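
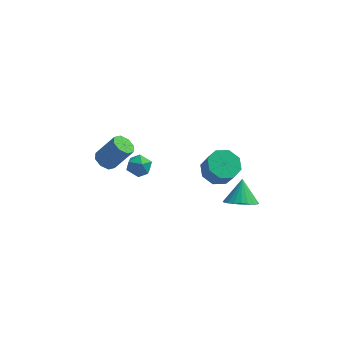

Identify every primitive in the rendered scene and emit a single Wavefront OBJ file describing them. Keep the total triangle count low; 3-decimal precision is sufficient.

v 3.881 -1.123 -3.72
v 4.61 -0.565 -4.23
v 3.919 -0.057 -2.5
v 4.266 -0.393 -4.369
v 3.863 -0.332 -4.41
v 3.462 -0.391 -4.346
v 3.126 -0.562 -4.186
v 2.904 -0.818 -3.956
v 2.831 -1.12 -3.689
v 2.918 -1.423 -3.427
v 3.152 -1.68 -3.21
v 3.496 -1.853 -3.07
v 3.9 -1.914 -3.03
v 4.3 -1.854 -3.094
v 4.636 -1.684 -3.253
v 4.858 -1.427 -3.484
v 4.931 -1.125 -3.751
v 4.844 -0.822 -4.012
v -2.141 1.564 -2.111
v -1.425 1.306 -2.517
v -2.915 1.074 -3.163
v -2.199 0.816 -3.569
v -2.451 0.419 -2.846
v -1.972 0.722 -2.196
v -2.368 1.658 -3.484
v -1.889 1.961 -2.834
v -1.566 1.365 -3.366
v -1.617 0.599 -2.972
v -2.723 1.781 -2.708
v -2.774 1.015 -2.314
v -4.267 2.126 -3.393
v -3.683 1.831 -3.8
v -2.55 1.939 -2.254
v -3.133 2.234 -1.847
v -3.703 2.42 -3.827
v -2.569 2.528 -2.281
v -4.052 2.836 -3.6
v -2.919 2.944 -2.054
v -4.527 2.837 -3.251
v -3.394 2.945 -1.705
v -4.85 2.421 -2.986
v -3.717 2.529 -1.44
v -4.831 1.832 -2.959
v -3.697 1.94 -1.413
v -4.481 1.416 -3.186
v -3.348 1.524 -1.64
v -4.006 1.415 -3.535
v -2.873 1.523 -1.989
v 2.457 -0.189 -1.579
v 3.301 0.436 -1.586
v 3.727 -0.127 -0.389
v 2.883 -0.751 -0.381
v 2.675 0.769 -1.207
v 3.102 0.206 -0.009
v 1.922 0.541 -1.045
v 2.349 -0.022 0.152
v 1.482 -0.115 -1.196
v 1.908 -0.677 0.001
v 1.613 -0.813 -1.571
v 2.039 -1.376 -0.374
v 2.238 -1.146 -1.951
v 2.665 -1.709 -0.753
v 2.991 -0.918 -2.112
v 3.418 -1.481 -0.915
v 3.432 -0.263 -1.961
v 3.858 -0.825 -0.764
f 2 1 4
f 2 4 3
f 4 1 5
f 4 5 3
f 5 1 6
f 5 6 3
f 6 1 7
f 6 7 3
f 7 1 8
f 7 8 3
f 8 1 9
f 8 9 3
f 9 1 10
f 9 10 3
f 10 1 11
f 10 11 3
f 11 1 12
f 11 12 3
f 12 1 13
f 12 13 3
f 13 1 14
f 13 14 3
f 14 1 15
f 14 15 3
f 15 1 16
f 15 16 3
f 16 1 17
f 16 17 3
f 17 1 18
f 17 18 3
f 18 1 2
f 18 2 3
f 19 30 24
f 19 24 20
f 19 20 26
f 19 26 29
f 19 29 30
f 20 24 28
f 24 30 23
f 30 29 21
f 29 26 25
f 26 20 27
f 22 28 23
f 22 23 21
f 22 21 25
f 22 25 27
f 22 27 28
f 23 28 24
f 21 23 30
f 25 21 29
f 27 25 26
f 28 27 20
f 32 31 35
f 32 35 33
f 33 35 36
f 33 36 34
f 35 31 37
f 35 37 36
f 36 37 38
f 36 38 34
f 37 31 39
f 37 39 38
f 38 39 40
f 38 40 34
f 39 31 41
f 39 41 40
f 40 41 42
f 40 42 34
f 41 31 43
f 41 43 42
f 42 43 44
f 42 44 34
f 43 31 45
f 43 45 44
f 44 45 46
f 44 46 34
f 45 31 47
f 45 47 46
f 46 47 48
f 46 48 34
f 47 31 32
f 47 32 48
f 48 32 33
f 48 33 34
f 50 49 53
f 50 53 51
f 51 53 54
f 51 54 52
f 53 49 55
f 53 55 54
f 54 55 56
f 54 56 52
f 55 49 57
f 55 57 56
f 56 57 58
f 56 58 52
f 57 49 59
f 57 59 58
f 58 59 60
f 58 60 52
f 59 49 61
f 59 61 60
f 60 61 62
f 60 62 52
f 61 49 63
f 61 63 62
f 62 63 64
f 62 64 52
f 63 49 65
f 63 65 64
f 64 65 66
f 64 66 52
f 65 49 50
f 65 50 66
f 66 50 51
f 66 51 52



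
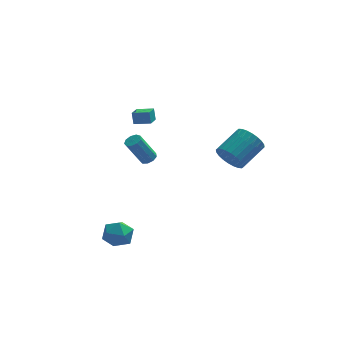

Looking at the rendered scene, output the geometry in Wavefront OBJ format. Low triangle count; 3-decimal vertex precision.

v 2.327 -4.32 3.559
v 2.841 -4.31 2.701
v 4.226 -3.191 3.543
v 3.713 -3.2 4.401
v 2.614 -3.996 2.657
v 3.999 -2.876 3.5
v 2.343 -3.731 2.751
v 3.728 -2.612 3.593
v 2.07 -3.556 2.967
v 3.455 -2.436 3.81
v 1.836 -3.497 3.274
v 3.221 -2.378 4.116
v 1.677 -3.563 3.624
v 3.062 -2.444 4.466
v 1.617 -3.745 3.964
v 3.002 -2.625 4.806
v 1.665 -4.014 4.242
v 3.05 -2.894 5.085
v 1.814 -4.329 4.417
v 3.199 -3.21 5.259
v 2.041 -4.644 4.46
v 3.426 -3.524 5.303
v 2.312 -4.908 4.367
v 3.697 -3.789 5.209
v 2.585 -5.084 4.15
v 3.97 -3.964 4.993
v 2.819 -5.142 3.844
v 4.204 -4.023 4.686
v 2.978 -5.076 3.494
v 4.363 -3.957 4.336
v 3.038 -4.895 3.154
v 4.423 -3.775 3.996
v 2.99 -4.626 2.875
v 4.375 -3.506 3.718
v -4.27 -1.795 -4.101
v -3.64 -1.804 -3.259
v -4.32 -3.496 -4.081
v -3.69 -3.505 -3.239
v -4.676 -3.15 -3.155
v -4.646 -2.099 -3.167
v -3.314 -3.201 -4.173
v -3.284 -2.15 -4.185
v -3.05 -2.673 -3.303
v -3.892 -2.641 -2.674
v -4.068 -2.659 -4.666
v -4.91 -2.627 -4.037
v -1.437 4.013 -1.646
v -0.945 4.172 -1.362
v -1.931 4.026 0.43
v -2.423 3.867 0.146
v -1.162 4.499 -1.455
v -2.148 4.353 0.337
v -1.508 4.599 -1.637
v -2.494 4.453 0.154
v -1.821 4.424 -1.823
v -2.807 4.278 -0.032
v -1.954 4.058 -1.927
v -2.94 3.912 -0.135
v -1.845 3.67 -1.898
v -2.831 3.524 -0.107
v -1.545 3.443 -1.752
v -2.532 3.297 0.04
v -1.195 3.482 -1.556
v -2.181 3.337 0.236
v -0.958 3.77 -1.402
v -1.944 3.624 0.39
v -2.49 2.424 2.553
v -2.564 2.682 3.37
v -2.112 3.327 2.302
v -2.185 3.584 3.12
v -1.475 2.056 2.76
v -1.548 2.313 3.578
v -1.096 2.958 2.51
v -1.17 3.216 3.327
f 2 1 5
f 2 5 3
f 3 5 6
f 3 6 4
f 5 1 7
f 5 7 6
f 6 7 8
f 6 8 4
f 7 1 9
f 7 9 8
f 8 9 10
f 8 10 4
f 9 1 11
f 9 11 10
f 10 11 12
f 10 12 4
f 11 1 13
f 11 13 12
f 12 13 14
f 12 14 4
f 13 1 15
f 13 15 14
f 14 15 16
f 14 16 4
f 15 1 17
f 15 17 16
f 16 17 18
f 16 18 4
f 17 1 19
f 17 19 18
f 18 19 20
f 18 20 4
f 19 1 21
f 19 21 20
f 20 21 22
f 20 22 4
f 21 1 23
f 21 23 22
f 22 23 24
f 22 24 4
f 23 1 25
f 23 25 24
f 24 25 26
f 24 26 4
f 25 1 27
f 25 27 26
f 26 27 28
f 26 28 4
f 27 1 29
f 27 29 28
f 28 29 30
f 28 30 4
f 29 1 31
f 29 31 30
f 30 31 32
f 30 32 4
f 31 1 33
f 31 33 32
f 32 33 34
f 32 34 4
f 33 1 2
f 33 2 34
f 34 2 3
f 34 3 4
f 35 46 40
f 35 40 36
f 35 36 42
f 35 42 45
f 35 45 46
f 36 40 44
f 40 46 39
f 46 45 37
f 45 42 41
f 42 36 43
f 38 44 39
f 38 39 37
f 38 37 41
f 38 41 43
f 38 43 44
f 39 44 40
f 37 39 46
f 41 37 45
f 43 41 42
f 44 43 36
f 48 47 51
f 48 51 49
f 49 51 52
f 49 52 50
f 51 47 53
f 51 53 52
f 52 53 54
f 52 54 50
f 53 47 55
f 53 55 54
f 54 55 56
f 54 56 50
f 55 47 57
f 55 57 56
f 56 57 58
f 56 58 50
f 57 47 59
f 57 59 58
f 58 59 60
f 58 60 50
f 59 47 61
f 59 61 60
f 60 61 62
f 60 62 50
f 61 47 63
f 61 63 62
f 62 63 64
f 62 64 50
f 63 47 65
f 63 65 64
f 64 65 66
f 64 66 50
f 65 47 48
f 65 48 66
f 66 48 49
f 66 49 50
f 68 70 67
f 71 68 67
f 67 70 69
f 69 71 67
f 68 74 70
f 72 68 71
f 72 74 68
f 70 74 69
f 73 71 69
f 69 74 73
f 73 72 71
f 74 72 73



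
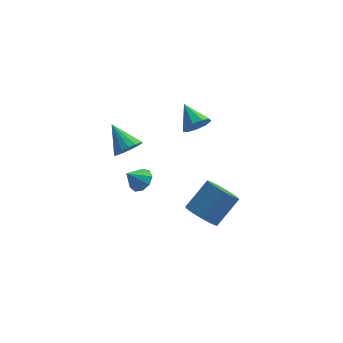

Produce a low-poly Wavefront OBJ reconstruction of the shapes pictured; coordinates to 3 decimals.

v -2.395 -1.781 1.946
v -2.031 -2.108 2.579
v -3.265 -0.759 2.974
v -1.803 -1.816 2.483
v -1.71 -1.516 2.263
v -1.774 -1.277 1.971
v -1.98 -1.154 1.673
v -2.282 -1.174 1.438
v -2.609 -1.333 1.319
v -2.888 -1.594 1.344
v -3.053 -1.899 1.507
v -3.068 -2.176 1.77
v -2.929 -2.363 2.074
v -2.667 -2.417 2.349
v -2.343 -2.325 2.531
v -2.043 2.135 -3.922
v -1.596 2.486 -3.403
v -2.757 1.765 -3.058
v -1.97 2.816 -3.571
v -2.379 2.828 -3.903
v -2.63 2.515 -4.244
v -2.607 2.024 -4.435
v -2.32 1.586 -4.385
v -1.904 1.404 -4.119
v -1.552 1.564 -3.761
v -1.431 1.991 -3.478
v 1.229 -3.525 -1.647
v 2.021 -3.81 -2.087
v 3.063 -2.88 -0.814
v 2.271 -2.595 -0.373
v 1.951 -3.491 -2.263
v 2.993 -2.561 -0.989
v 1.771 -3.177 -2.345
v 2.814 -2.247 -1.071
v 1.509 -2.917 -2.32
v 2.551 -1.987 -1.047
v 1.204 -2.749 -2.193
v 2.246 -1.819 -0.92
v 0.903 -2.699 -1.983
v 1.945 -1.769 -0.71
v 0.651 -2.775 -1.722
v 1.693 -1.845 -0.449
v 0.488 -2.965 -1.449
v 1.53 -2.035 -0.176
v 0.437 -3.24 -1.206
v 1.479 -2.31 0.067
v 0.507 -3.559 -1.031
v 1.549 -2.629 0.243
v 0.686 -3.873 -0.949
v 1.729 -2.943 0.325
v 0.949 -4.133 -0.973
v 1.991 -3.203 0.3
v 1.254 -4.301 -1.1
v 2.296 -3.371 0.173
v 1.555 -4.351 -1.31
v 2.597 -3.421 -0.037
v 1.807 -4.275 -1.571
v 2.849 -3.345 -0.298
v 1.97 -4.085 -1.844
v 3.012 -3.155 -0.571
v 0.938 -0.97 3.174
v 1.205 -1.269 3.843
v 0.262 0.11 3.926
v 1.554 -0.916 3.649
v 1.615 -0.588 3.233
v 1.359 -0.438 2.789
v 0.907 -0.538 2.525
v 0.468 -0.84 2.565
v 0.25 -1.203 2.889
v 0.353 -1.457 3.347
v 0.731 -1.483 3.723
f 2 1 4
f 2 4 3
f 4 1 5
f 4 5 3
f 5 1 6
f 5 6 3
f 6 1 7
f 6 7 3
f 7 1 8
f 7 8 3
f 8 1 9
f 8 9 3
f 9 1 10
f 9 10 3
f 10 1 11
f 10 11 3
f 11 1 12
f 11 12 3
f 12 1 13
f 12 13 3
f 13 1 14
f 13 14 3
f 14 1 15
f 14 15 3
f 15 1 2
f 15 2 3
f 17 16 19
f 17 19 18
f 19 16 20
f 19 20 18
f 20 16 21
f 20 21 18
f 21 16 22
f 21 22 18
f 22 16 23
f 22 23 18
f 23 16 24
f 23 24 18
f 24 16 25
f 24 25 18
f 25 16 26
f 25 26 18
f 26 16 17
f 26 17 18
f 28 27 31
f 28 31 29
f 29 31 32
f 29 32 30
f 31 27 33
f 31 33 32
f 32 33 34
f 32 34 30
f 33 27 35
f 33 35 34
f 34 35 36
f 34 36 30
f 35 27 37
f 35 37 36
f 36 37 38
f 36 38 30
f 37 27 39
f 37 39 38
f 38 39 40
f 38 40 30
f 39 27 41
f 39 41 40
f 40 41 42
f 40 42 30
f 41 27 43
f 41 43 42
f 42 43 44
f 42 44 30
f 43 27 45
f 43 45 44
f 44 45 46
f 44 46 30
f 45 27 47
f 45 47 46
f 46 47 48
f 46 48 30
f 47 27 49
f 47 49 48
f 48 49 50
f 48 50 30
f 49 27 51
f 49 51 50
f 50 51 52
f 50 52 30
f 51 27 53
f 51 53 52
f 52 53 54
f 52 54 30
f 53 27 55
f 53 55 54
f 54 55 56
f 54 56 30
f 55 27 57
f 55 57 56
f 56 57 58
f 56 58 30
f 57 27 59
f 57 59 58
f 58 59 60
f 58 60 30
f 59 27 28
f 59 28 60
f 60 28 29
f 60 29 30
f 62 61 64
f 62 64 63
f 64 61 65
f 64 65 63
f 65 61 66
f 65 66 63
f 66 61 67
f 66 67 63
f 67 61 68
f 67 68 63
f 68 61 69
f 68 69 63
f 69 61 70
f 69 70 63
f 70 61 71
f 70 71 63
f 71 61 62
f 71 62 63



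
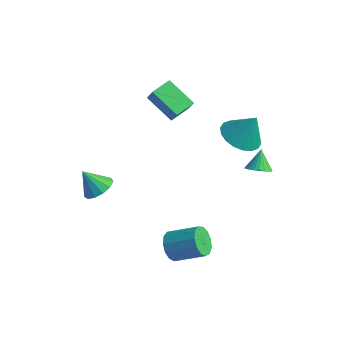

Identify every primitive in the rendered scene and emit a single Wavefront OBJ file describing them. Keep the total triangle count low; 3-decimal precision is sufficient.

v 2.875 2.762 2.165
v 3.652 3.302 1.687
v 3.465 3.158 3.575
v 3.314 3.627 1.738
v 2.889 3.78 1.872
v 2.461 3.732 2.065
v 2.115 3.492 2.277
v 1.919 3.107 2.467
v 1.913 2.654 2.597
v 2.097 2.222 2.642
v 2.435 1.897 2.592
v 2.861 1.743 2.457
v 3.289 1.791 2.264
v 3.634 2.031 2.052
v 3.83 2.416 1.862
v 3.836 2.87 1.732
v -0.788 2.029 1.547
v -2.256 1.928 2.439
v -0.745 3.141 1.744
v -2.212 3.04 2.636
v -0.268 1.86 2.384
v -1.735 1.759 3.276
v -0.224 2.972 2.581
v -1.692 2.871 3.473
v -2.235 -1.43 -2.175
v -1.548 -1.354 -1.716
v -2.925 -1.79 -1.085
v -1.757 -0.936 -1.71
v -2.118 -0.675 -1.853
v -2.516 -0.653 -2.098
v -2.825 -0.879 -2.367
v -2.946 -1.28 -2.576
v -2.842 -1.728 -2.657
v -2.544 -2.082 -2.586
v -2.149 -2.229 -2.384
v -1.781 -2.123 -2.116
v -1.557 -1.796 -1.867
v 3.925 2.839 0.265
v 4.233 3.366 0.042
v 3.575 3.421 1.155
v 4.005 3.392 -0.066
v 3.765 3.335 -0.123
v 3.549 3.202 -0.121
v 3.39 3.013 -0.06
v 3.313 2.798 0.05
v 3.329 2.59 0.193
v 3.436 2.419 0.347
v 3.618 2.312 0.489
v 3.846 2.285 0.596
v 4.086 2.343 0.653
v 4.302 2.476 0.651
v 4.46 2.664 0.59
v 4.538 2.879 0.48
v 4.521 3.088 0.337
v 4.415 3.259 0.183
v 3.033 -2.029 -2.627
v 3.433 -2.02 -3.319
v 4.687 -1.302 -2.586
v 4.287 -1.311 -1.893
v 3.202 -1.633 -3.301
v 4.455 -0.916 -2.568
v 2.916 -1.373 -3.069
v 4.17 -0.655 -2.336
v 2.668 -1.32 -2.696
v 3.922 -0.603 -1.963
v 2.536 -1.493 -2.302
v 3.79 -0.775 -1.568
v 2.562 -1.836 -2.01
v 3.815 -1.118 -1.277
v 2.737 -2.24 -1.914
v 3.991 -1.522 -1.181
v 3.006 -2.577 -2.045
v 4.26 -1.859 -1.311
v 3.284 -2.74 -2.36
v 4.538 -2.022 -1.626
v 3.482 -2.677 -2.76
v 4.736 -1.96 -2.026
v 3.538 -2.409 -3.118
v 4.791 -1.691 -2.384
f 2 1 4
f 2 4 3
f 4 1 5
f 4 5 3
f 5 1 6
f 5 6 3
f 6 1 7
f 6 7 3
f 7 1 8
f 7 8 3
f 8 1 9
f 8 9 3
f 9 1 10
f 9 10 3
f 10 1 11
f 10 11 3
f 11 1 12
f 11 12 3
f 12 1 13
f 12 13 3
f 13 1 14
f 13 14 3
f 14 1 15
f 14 15 3
f 15 1 16
f 15 16 3
f 16 1 2
f 16 2 3
f 18 20 17
f 21 18 17
f 17 20 19
f 19 21 17
f 18 24 20
f 22 18 21
f 22 24 18
f 20 24 19
f 23 21 19
f 19 24 23
f 23 22 21
f 24 22 23
f 26 25 28
f 26 28 27
f 28 25 29
f 28 29 27
f 29 25 30
f 29 30 27
f 30 25 31
f 30 31 27
f 31 25 32
f 31 32 27
f 32 25 33
f 32 33 27
f 33 25 34
f 33 34 27
f 34 25 35
f 34 35 27
f 35 25 36
f 35 36 27
f 36 25 37
f 36 37 27
f 37 25 26
f 37 26 27
f 39 38 41
f 39 41 40
f 41 38 42
f 41 42 40
f 42 38 43
f 42 43 40
f 43 38 44
f 43 44 40
f 44 38 45
f 44 45 40
f 45 38 46
f 45 46 40
f 46 38 47
f 46 47 40
f 47 38 48
f 47 48 40
f 48 38 49
f 48 49 40
f 49 38 50
f 49 50 40
f 50 38 51
f 50 51 40
f 51 38 52
f 51 52 40
f 52 38 53
f 52 53 40
f 53 38 54
f 53 54 40
f 54 38 55
f 54 55 40
f 55 38 39
f 55 39 40
f 57 56 60
f 57 60 58
f 58 60 61
f 58 61 59
f 60 56 62
f 60 62 61
f 61 62 63
f 61 63 59
f 62 56 64
f 62 64 63
f 63 64 65
f 63 65 59
f 64 56 66
f 64 66 65
f 65 66 67
f 65 67 59
f 66 56 68
f 66 68 67
f 67 68 69
f 67 69 59
f 68 56 70
f 68 70 69
f 69 70 71
f 69 71 59
f 70 56 72
f 70 72 71
f 71 72 73
f 71 73 59
f 72 56 74
f 72 74 73
f 73 74 75
f 73 75 59
f 74 56 76
f 74 76 75
f 75 76 77
f 75 77 59
f 76 56 78
f 76 78 77
f 77 78 79
f 77 79 59
f 78 56 57
f 78 57 79
f 79 57 58
f 79 58 59



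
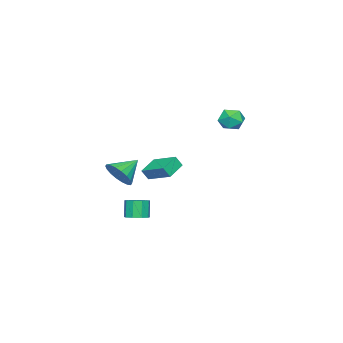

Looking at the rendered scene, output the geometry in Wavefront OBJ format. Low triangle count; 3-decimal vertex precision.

v 3.138 1.548 -2.548
v 3.835 1.7 -2.286
v 3.439 1.485 -1.11
v 2.742 1.332 -1.372
v 3.552 2.135 -2.302
v 3.156 1.92 -1.125
v 3.075 2.296 -2.433
v 2.679 2.081 -1.256
v 2.627 2.106 -2.618
v 2.232 1.891 -1.441
v 2.419 1.655 -2.77
v 2.023 1.44 -1.593
v 2.547 1.154 -2.819
v 2.151 0.939 -1.642
v 2.951 0.836 -2.741
v 2.556 0.621 -1.564
v 3.443 0.852 -2.573
v 3.047 0.637 -1.396
v 3.792 1.193 -2.393
v 3.396 0.978 -1.217
v 4.642 1.272 1.399
v 5.151 2.149 1.671
v 3.338 1.768 2.241
v 4.941 2.271 1.272
v 4.671 2.194 0.899
v 4.395 1.935 0.624
v 4.168 1.545 0.503
v 4.036 1.101 0.56
v 4.023 0.69 0.782
v 4.133 0.395 1.127
v 4.344 0.273 1.526
v 4.614 0.349 1.9
v 4.89 0.608 2.175
v 5.116 0.999 2.296
v 5.249 1.443 2.239
v 5.262 1.854 2.016
v 1.473 1.314 -0.076
v 0.162 1.361 0.413
v 1.789 3.025 0.609
v 0.478 3.072 1.098
v 1.722 0.988 0.622
v 0.411 1.035 1.111
v 2.038 2.699 1.307
v 0.727 2.746 1.796
v -3.774 4.75 3.567
v -3.249 4.138 4.062
v -4.671 3.602 3.098
v -4.146 2.99 3.593
v -4.69 3.62 4.044
v -4.135 4.33 4.334
v -3.785 3.41 2.826
v -3.23 4.12 3.116
v -3.256 3.31 3.605
v -3.815 3.439 4.357
v -4.105 4.301 2.803
v -4.664 4.43 3.555
f 2 1 5
f 2 5 3
f 3 5 6
f 3 6 4
f 5 1 7
f 5 7 6
f 6 7 8
f 6 8 4
f 7 1 9
f 7 9 8
f 8 9 10
f 8 10 4
f 9 1 11
f 9 11 10
f 10 11 12
f 10 12 4
f 11 1 13
f 11 13 12
f 12 13 14
f 12 14 4
f 13 1 15
f 13 15 14
f 14 15 16
f 14 16 4
f 15 1 17
f 15 17 16
f 16 17 18
f 16 18 4
f 17 1 19
f 17 19 18
f 18 19 20
f 18 20 4
f 19 1 2
f 19 2 20
f 20 2 3
f 20 3 4
f 22 21 24
f 22 24 23
f 24 21 25
f 24 25 23
f 25 21 26
f 25 26 23
f 26 21 27
f 26 27 23
f 27 21 28
f 27 28 23
f 28 21 29
f 28 29 23
f 29 21 30
f 29 30 23
f 30 21 31
f 30 31 23
f 31 21 32
f 31 32 23
f 32 21 33
f 32 33 23
f 33 21 34
f 33 34 23
f 34 21 35
f 34 35 23
f 35 21 36
f 35 36 23
f 36 21 22
f 36 22 23
f 38 40 37
f 41 38 37
f 37 40 39
f 39 41 37
f 38 44 40
f 42 38 41
f 42 44 38
f 40 44 39
f 43 41 39
f 39 44 43
f 43 42 41
f 44 42 43
f 45 56 50
f 45 50 46
f 45 46 52
f 45 52 55
f 45 55 56
f 46 50 54
f 50 56 49
f 56 55 47
f 55 52 51
f 52 46 53
f 48 54 49
f 48 49 47
f 48 47 51
f 48 51 53
f 48 53 54
f 49 54 50
f 47 49 56
f 51 47 55
f 53 51 52
f 54 53 46



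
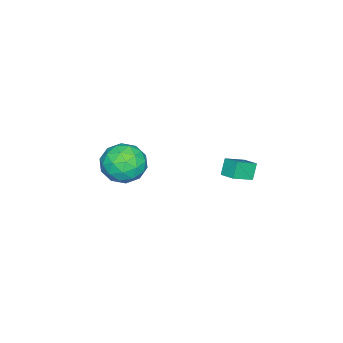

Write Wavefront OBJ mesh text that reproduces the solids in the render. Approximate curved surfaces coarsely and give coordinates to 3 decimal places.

v -1.983 3.335 3.534
v -1.659 4.056 3.751
v -2.856 3.882 3.022
v -2.532 4.603 3.239
v -1.528 3.357 2.781
v -1.204 4.078 2.998
v -2.401 3.904 2.269
v -2.077 4.625 2.486
v -1.957 -0.608 1.315
v -1.425 -1.205 2.151
v -2.795 -2.175 0.729
v -2.263 -2.772 1.565
v -3.086 -2.006 1.836
v -2.568 -1.038 2.198
v -1.652 -2.342 0.682
v -1.134 -1.374 1.044
v -1.236 -2.277 1.759
v -2.123 -2.069 2.472
v -2.097 -1.311 0.408
v -2.984 -1.103 1.121
v -1.617 -0.769 1.785
v -2.603 -2.611 1.095
v -3.087 -2.161 1.255
v -2.774 -2.512 1.746
v -2.289 -0.671 1.812
v -1.976 -1.022 2.303
v -2.953 -1.493 2.118
v -2.244 -2.358 0.577
v -1.931 -2.709 1.068
v -1.446 -0.868 1.134
v -1.133 -1.219 1.625
v -1.267 -1.887 0.762
v -1.194 -1.75 2.045
v -1.686 -2.671 1.701
v -1.327 -2.418 1.182
v -1.023 -1.849 1.395
v -1.715 -1.628 2.465
v -2.208 -2.549 2.12
v -2.691 -2.099 2.28
v -2.387 -1.53 2.492
v -1.604 -2.258 2.234
v -2.012 -0.831 0.76
v -2.505 -1.752 0.415
v -1.833 -1.85 0.388
v -1.529 -1.281 0.6
v -2.534 -0.709 1.179
v -3.026 -1.63 0.835
v -3.197 -1.531 1.485
v -2.893 -0.962 1.698
v -2.616 -1.122 0.646
f 2 4 1
f 5 2 1
f 1 4 3
f 3 5 1
f 2 8 4
f 6 2 5
f 6 8 2
f 4 8 3
f 7 5 3
f 3 8 7
f 7 6 5
f 8 6 7
f 9 46 25
f 46 20 49
f 25 49 14
f 46 49 25
f 9 25 21
f 25 14 26
f 21 26 10
f 25 26 21
f 9 21 30
f 21 10 31
f 30 31 16
f 21 31 30
f 9 30 42
f 30 16 45
f 42 45 19
f 30 45 42
f 9 42 46
f 42 19 50
f 46 50 20
f 42 50 46
f 10 26 37
f 26 14 40
f 37 40 18
f 26 40 37
f 14 49 27
f 49 20 48
f 27 48 13
f 49 48 27
f 20 50 47
f 50 19 43
f 47 43 11
f 50 43 47
f 19 45 44
f 45 16 32
f 44 32 15
f 45 32 44
f 16 31 36
f 31 10 33
f 36 33 17
f 31 33 36
f 12 38 24
f 38 18 39
f 24 39 13
f 38 39 24
f 12 24 22
f 24 13 23
f 22 23 11
f 24 23 22
f 12 22 29
f 22 11 28
f 29 28 15
f 22 28 29
f 12 29 34
f 29 15 35
f 34 35 17
f 29 35 34
f 12 34 38
f 34 17 41
f 38 41 18
f 34 41 38
f 13 39 27
f 39 18 40
f 27 40 14
f 39 40 27
f 11 23 47
f 23 13 48
f 47 48 20
f 23 48 47
f 15 28 44
f 28 11 43
f 44 43 19
f 28 43 44
f 17 35 36
f 35 15 32
f 36 32 16
f 35 32 36
f 18 41 37
f 41 17 33
f 37 33 10
f 41 33 37



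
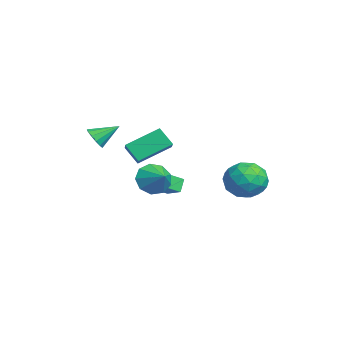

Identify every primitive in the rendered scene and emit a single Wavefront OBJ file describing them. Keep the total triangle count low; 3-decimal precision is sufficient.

v -1.009 -0.504 -1.476
v -0.805 -1.193 -1.08
v -1.475 -0.247 -0.788
v -1.271 -0.935 -0.392
v -0.089 0.015 -1.048
v 0.115 -0.673 -0.652
v -0.555 0.273 -0.36
v -0.351 -0.416 0.036
v 4.137 3.214 1.86
v 4.88 2.535 1.249
v 2.68 2.545 0.831
v 3.423 1.866 0.22
v 3.207 1.63 1.353
v 4.108 2.044 1.989
v 3.452 3.036 0.091
v 4.353 3.45 0.727
v 4.457 2.426 0.155
v 4.305 1.556 0.935
v 3.255 3.524 1.145
v 3.103 2.654 1.925
v 4.637 2.933 1.645
v 2.923 2.147 0.435
v 2.796 2.008 1.101
v 3.233 1.609 0.742
v 4.182 2.644 2.08
v 4.619 2.245 1.721
v 3.636 1.713 1.782
v 2.941 2.835 0.359
v 3.378 2.436 0
v 4.327 3.471 1.338
v 4.764 3.072 0.979
v 3.924 3.367 0.298
v 4.825 2.47 0.643
v 3.968 2.077 0.038
v 3.985 2.764 -0.038
v 4.515 3.008 0.336
v 4.736 1.959 1.101
v 3.879 1.566 0.496
v 3.752 1.427 1.162
v 4.281 1.67 1.536
v 4.487 1.895 0.458
v 3.681 3.514 1.584
v 2.824 3.121 0.979
v 3.279 3.41 0.544
v 3.808 3.653 0.918
v 3.592 3.003 2.042
v 2.735 2.61 1.437
v 3.045 2.072 1.744
v 3.575 2.316 2.118
v 3.073 3.185 1.622
v -0.509 -2.067 0.879
v -1.009 -2.643 1.805
v -0.755 -0.325 1.83
v -1.255 -0.901 2.756
v 0.995 -2.239 1.584
v 0.495 -2.815 2.51
v 0.749 -0.497 2.535
v 0.249 -1.073 3.461
v 2.779 -1.751 0.978
v 3.26 -1.946 0.158
v 3.861 -1.369 1.522
v 3.043 -1.319 0.15
v 2.702 -0.894 0.529
v 2.397 -0.87 1.118
v 2.271 -1.259 1.641
v 2.383 -1.877 1.854
v 2.68 -2.437 1.657
v 3.023 -2.675 1.142
v 3.252 -2.482 0.55
v -2.638 -3.957 1.968
v -2.27 -3.62 1.435
v -2.622 -2.703 2.772
v -2.669 -3.563 1.354
v -3.058 -3.631 1.468
v -3.314 -3.803 1.74
v -3.355 -4.023 2.085
v -3.169 -4.223 2.393
v -2.814 -4.338 2.565
v -2.403 -4.332 2.548
v -2.066 -4.207 2.347
v -1.912 -4.003 2.025
v -1.987 -3.784 1.685
f 2 4 1
f 5 2 1
f 1 4 3
f 3 5 1
f 2 8 4
f 6 2 5
f 6 8 2
f 4 8 3
f 7 5 3
f 3 8 7
f 7 6 5
f 8 6 7
f 9 46 25
f 46 20 49
f 25 49 14
f 46 49 25
f 9 25 21
f 25 14 26
f 21 26 10
f 25 26 21
f 9 21 30
f 21 10 31
f 30 31 16
f 21 31 30
f 9 30 42
f 30 16 45
f 42 45 19
f 30 45 42
f 9 42 46
f 42 19 50
f 46 50 20
f 42 50 46
f 10 26 37
f 26 14 40
f 37 40 18
f 26 40 37
f 14 49 27
f 49 20 48
f 27 48 13
f 49 48 27
f 20 50 47
f 50 19 43
f 47 43 11
f 50 43 47
f 19 45 44
f 45 16 32
f 44 32 15
f 45 32 44
f 16 31 36
f 31 10 33
f 36 33 17
f 31 33 36
f 12 38 24
f 38 18 39
f 24 39 13
f 38 39 24
f 12 24 22
f 24 13 23
f 22 23 11
f 24 23 22
f 12 22 29
f 22 11 28
f 29 28 15
f 22 28 29
f 12 29 34
f 29 15 35
f 34 35 17
f 29 35 34
f 12 34 38
f 34 17 41
f 38 41 18
f 34 41 38
f 13 39 27
f 39 18 40
f 27 40 14
f 39 40 27
f 11 23 47
f 23 13 48
f 47 48 20
f 23 48 47
f 15 28 44
f 28 11 43
f 44 43 19
f 28 43 44
f 17 35 36
f 35 15 32
f 36 32 16
f 35 32 36
f 18 41 37
f 41 17 33
f 37 33 10
f 41 33 37
f 52 54 51
f 55 52 51
f 51 54 53
f 53 55 51
f 52 58 54
f 56 52 55
f 56 58 52
f 54 58 53
f 57 55 53
f 53 58 57
f 57 56 55
f 58 56 57
f 60 59 62
f 60 62 61
f 62 59 63
f 62 63 61
f 63 59 64
f 63 64 61
f 64 59 65
f 64 65 61
f 65 59 66
f 65 66 61
f 66 59 67
f 66 67 61
f 67 59 68
f 67 68 61
f 68 59 69
f 68 69 61
f 69 59 60
f 69 60 61
f 71 70 73
f 71 73 72
f 73 70 74
f 73 74 72
f 74 70 75
f 74 75 72
f 75 70 76
f 75 76 72
f 76 70 77
f 76 77 72
f 77 70 78
f 77 78 72
f 78 70 79
f 78 79 72
f 79 70 80
f 79 80 72
f 80 70 81
f 80 81 72
f 81 70 82
f 81 82 72
f 82 70 71
f 82 71 72



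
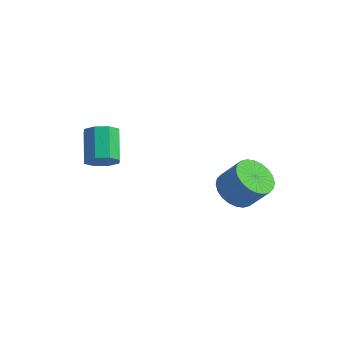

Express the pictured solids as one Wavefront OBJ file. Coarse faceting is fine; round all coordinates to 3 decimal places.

v -1.554 -0.77 3.377
v -1.038 -0.21 3.101
v -1.77 0.95 4.088
v -2.286 0.39 4.363
v -1.554 -0.245 2.76
v -2.286 0.915 3.746
v -2.07 -0.588 2.78
v -2.802 0.572 3.766
v -2.284 -1.037 3.149
v -3.016 0.123 4.136
v -2.07 -1.33 3.652
v -2.802 -0.17 4.639
v -1.554 -1.295 3.994
v -2.286 -0.135 4.98
v -1.038 -0.952 3.974
v -1.77 0.208 4.96
v -0.824 -0.503 3.604
v -1.556 0.657 4.591
v 2.49 3.722 -0.054
v 3.003 2.866 -0.344
v 3.924 3.001 0.883
v 3.41 3.858 1.174
v 3.215 3.154 -0.535
v 4.136 3.289 0.692
v 3.317 3.528 -0.653
v 4.238 3.664 0.574
v 3.293 3.933 -0.68
v 4.214 4.068 0.548
v 3.147 4.305 -0.611
v 4.067 4.44 0.616
v 2.9 4.588 -0.457
v 3.821 4.724 0.77
v 2.591 4.74 -0.242
v 3.512 4.875 0.985
v 2.267 4.737 0.001
v 3.188 4.872 1.229
v 1.976 4.579 0.237
v 2.897 4.714 1.464
v 1.764 4.291 0.428
v 2.685 4.426 1.655
v 1.662 3.916 0.546
v 2.583 4.052 1.773
v 1.686 3.512 0.572
v 2.607 3.647 1.8
v 1.833 3.14 0.504
v 2.753 3.275 1.731
v 2.079 2.856 0.35
v 3 2.992 1.577
v 2.388 2.705 0.135
v 3.309 2.84 1.362
v 2.712 2.708 -0.109
v 3.633 2.843 1.119
f 2 1 5
f 2 5 3
f 3 5 6
f 3 6 4
f 5 1 7
f 5 7 6
f 6 7 8
f 6 8 4
f 7 1 9
f 7 9 8
f 8 9 10
f 8 10 4
f 9 1 11
f 9 11 10
f 10 11 12
f 10 12 4
f 11 1 13
f 11 13 12
f 12 13 14
f 12 14 4
f 13 1 15
f 13 15 14
f 14 15 16
f 14 16 4
f 15 1 17
f 15 17 16
f 16 17 18
f 16 18 4
f 17 1 2
f 17 2 18
f 18 2 3
f 18 3 4
f 20 19 23
f 20 23 21
f 21 23 24
f 21 24 22
f 23 19 25
f 23 25 24
f 24 25 26
f 24 26 22
f 25 19 27
f 25 27 26
f 26 27 28
f 26 28 22
f 27 19 29
f 27 29 28
f 28 29 30
f 28 30 22
f 29 19 31
f 29 31 30
f 30 31 32
f 30 32 22
f 31 19 33
f 31 33 32
f 32 33 34
f 32 34 22
f 33 19 35
f 33 35 34
f 34 35 36
f 34 36 22
f 35 19 37
f 35 37 36
f 36 37 38
f 36 38 22
f 37 19 39
f 37 39 38
f 38 39 40
f 38 40 22
f 39 19 41
f 39 41 40
f 40 41 42
f 40 42 22
f 41 19 43
f 41 43 42
f 42 43 44
f 42 44 22
f 43 19 45
f 43 45 44
f 44 45 46
f 44 46 22
f 45 19 47
f 45 47 46
f 46 47 48
f 46 48 22
f 47 19 49
f 47 49 48
f 48 49 50
f 48 50 22
f 49 19 51
f 49 51 50
f 50 51 52
f 50 52 22
f 51 19 20
f 51 20 52
f 52 20 21
f 52 21 22



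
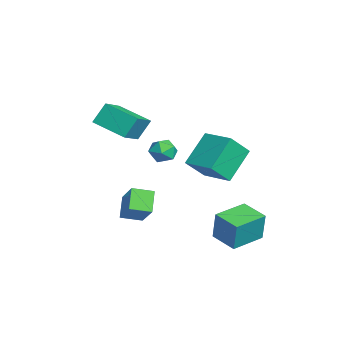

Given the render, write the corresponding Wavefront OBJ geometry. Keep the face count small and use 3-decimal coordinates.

v -3.088 -4.146 2.977
v -3.37 -3.454 4.09
v -1.91 -2.689 2.369
v -2.192 -1.997 3.482
v -1.588 -4.983 3.878
v -1.87 -4.291 4.991
v -0.41 -3.526 3.27
v -0.692 -2.834 4.383
v -4.454 -1.037 0.337
v -3.873 -0.421 0.425
v -3.507 -1.979 0.675
v -2.926 -1.363 0.763
v -3.568 -1.425 1.319
v -4.153 -0.842 1.11
v -3.227 -1.558 -0.01
v -3.812 -0.975 -0.219
v -3.114 -0.743 0.21
v -3.325 -0.661 1.031
v -4.055 -1.739 0.069
v -4.266 -1.657 0.89
v 1.285 0.605 -3.102
v 1.556 0.69 -1.416
v 0.25 2.22 -3.017
v 0.521 2.305 -1.331
v 2.559 1.435 -3.349
v 2.83 1.52 -1.663
v 1.524 3.05 -3.264
v 1.795 3.135 -1.578
v -0.102 -3.7 -0.746
v 1.162 -3.379 0.524
v -0.093 -2.577 -1.039
v 1.171 -2.256 0.231
v 0.869 -3.944 -1.651
v 2.133 -3.623 -0.381
v 0.878 -2.821 -1.944
v 2.142 -2.5 -0.674
v 0.103 0.35 0.608
v 0.597 -0.679 1.8
v -0.988 1.504 2.057
v -0.493 0.476 3.249
v 1.573 1.384 0.891
v 2.068 0.356 2.083
v 0.483 2.539 2.34
v 0.977 1.51 3.532
f 2 4 1
f 5 2 1
f 1 4 3
f 3 5 1
f 2 8 4
f 6 2 5
f 6 8 2
f 4 8 3
f 7 5 3
f 3 8 7
f 7 6 5
f 8 6 7
f 9 20 14
f 9 14 10
f 9 10 16
f 9 16 19
f 9 19 20
f 10 14 18
f 14 20 13
f 20 19 11
f 19 16 15
f 16 10 17
f 12 18 13
f 12 13 11
f 12 11 15
f 12 15 17
f 12 17 18
f 13 18 14
f 11 13 20
f 15 11 19
f 17 15 16
f 18 17 10
f 22 24 21
f 25 22 21
f 21 24 23
f 23 25 21
f 22 28 24
f 26 22 25
f 26 28 22
f 24 28 23
f 27 25 23
f 23 28 27
f 27 26 25
f 28 26 27
f 30 32 29
f 33 30 29
f 29 32 31
f 31 33 29
f 30 36 32
f 34 30 33
f 34 36 30
f 32 36 31
f 35 33 31
f 31 36 35
f 35 34 33
f 36 34 35
f 38 40 37
f 41 38 37
f 37 40 39
f 39 41 37
f 38 44 40
f 42 38 41
f 42 44 38
f 40 44 39
f 43 41 39
f 39 44 43
f 43 42 41
f 44 42 43



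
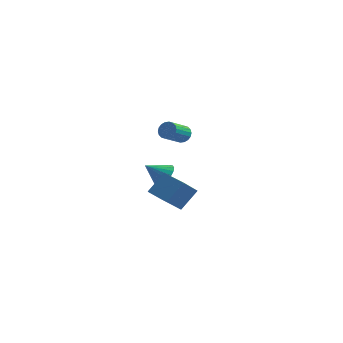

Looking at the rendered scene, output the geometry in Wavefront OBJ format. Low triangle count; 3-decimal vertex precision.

v -1.309 -3.184 -1.946
v -1.676 -4.074 -1.073
v -0.765 -2.41 -0.927
v -1.132 -3.3 -0.055
v -0.048 -3.86 -2.105
v -0.415 -4.75 -1.233
v 0.496 -3.086 -1.087
v 0.129 -3.976 -0.214
v -2.537 0.285 -2.015
v -2.209 0.654 -1.425
v -3.363 -0.245 -1.225
v -2.433 0.864 -1.518
v -2.674 0.973 -1.698
v -2.892 0.963 -1.932
v -3.049 0.836 -2.181
v -3.117 0.613 -2.401
v -3.084 0.334 -2.554
v -2.958 0.047 -2.615
v -2.758 -0.2 -2.571
v -2.52 -0.363 -2.432
v -2.285 -0.413 -2.22
v -2.094 -0.343 -1.973
v -1.979 -0.165 -1.733
v -1.961 0.092 -1.542
v -2.042 0.381 -1.433
v -2.694 3.253 -0.322
v -2.453 2.93 -0.725
v -2.844 1.784 -0.041
v -3.086 2.107 0.362
v -2.264 2.964 -0.559
v -2.655 1.819 0.125
v -2.16 3.055 -0.346
v -2.551 1.91 0.337
v -2.162 3.186 -0.129
v -2.553 2.041 0.555
v -2.27 3.33 0.05
v -2.661 2.184 0.734
v -2.461 3.458 0.156
v -2.852 2.313 0.84
v -2.699 3.546 0.167
v -3.09 2.401 0.851
v -2.936 3.576 0.081
v -3.327 2.43 0.765
v -3.125 3.541 -0.085
v -3.516 2.396 0.599
v -3.229 3.45 -0.297
v -3.62 2.305 0.386
v -3.227 3.319 -0.515
v -3.618 2.174 0.169
v -3.119 3.176 -0.694
v -3.51 2.03 -0.01
v -2.928 3.047 -0.8
v -3.319 1.902 -0.116
v -2.69 2.959 -0.811
v -3.081 1.814 -0.127
f 2 4 1
f 5 2 1
f 1 4 3
f 3 5 1
f 2 8 4
f 6 2 5
f 6 8 2
f 4 8 3
f 7 5 3
f 3 8 7
f 7 6 5
f 8 6 7
f 10 9 12
f 10 12 11
f 12 9 13
f 12 13 11
f 13 9 14
f 13 14 11
f 14 9 15
f 14 15 11
f 15 9 16
f 15 16 11
f 16 9 17
f 16 17 11
f 17 9 18
f 17 18 11
f 18 9 19
f 18 19 11
f 19 9 20
f 19 20 11
f 20 9 21
f 20 21 11
f 21 9 22
f 21 22 11
f 22 9 23
f 22 23 11
f 23 9 24
f 23 24 11
f 24 9 25
f 24 25 11
f 25 9 10
f 25 10 11
f 27 26 30
f 27 30 28
f 28 30 31
f 28 31 29
f 30 26 32
f 30 32 31
f 31 32 33
f 31 33 29
f 32 26 34
f 32 34 33
f 33 34 35
f 33 35 29
f 34 26 36
f 34 36 35
f 35 36 37
f 35 37 29
f 36 26 38
f 36 38 37
f 37 38 39
f 37 39 29
f 38 26 40
f 38 40 39
f 39 40 41
f 39 41 29
f 40 26 42
f 40 42 41
f 41 42 43
f 41 43 29
f 42 26 44
f 42 44 43
f 43 44 45
f 43 45 29
f 44 26 46
f 44 46 45
f 45 46 47
f 45 47 29
f 46 26 48
f 46 48 47
f 47 48 49
f 47 49 29
f 48 26 50
f 48 50 49
f 49 50 51
f 49 51 29
f 50 26 52
f 50 52 51
f 51 52 53
f 51 53 29
f 52 26 54
f 52 54 53
f 53 54 55
f 53 55 29
f 54 26 27
f 54 27 55
f 55 27 28
f 55 28 29



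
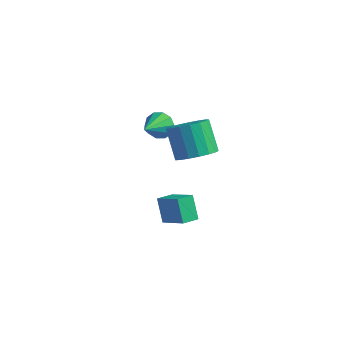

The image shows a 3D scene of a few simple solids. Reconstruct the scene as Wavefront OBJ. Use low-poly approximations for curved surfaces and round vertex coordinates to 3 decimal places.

v 3.982 -0.417 3.053
v 4.802 -0.204 3.484
v 3.977 0.43 4.738
v 3.158 0.217 4.307
v 4.71 0.166 3.236
v 3.885 0.8 4.491
v 4.451 0.402 2.947
v 3.626 1.037 4.201
v 4.085 0.451 2.681
v 3.26 1.085 3.936
v 3.696 0.301 2.501
v 2.871 0.935 3.756
v 3.372 -0.013 2.447
v 2.547 0.621 3.702
v 3.188 -0.421 2.532
v 2.363 0.214 3.787
v 3.186 -0.827 2.736
v 2.361 -0.193 3.991
v 3.366 -1.139 3.013
v 2.542 -0.505 4.268
v 3.688 -1.286 3.299
v 2.863 -0.652 4.553
v 4.077 -1.234 3.528
v 3.252 -0.6 4.783
v 4.445 -0.995 3.649
v 3.62 -0.361 4.903
v 4.706 -0.623 3.633
v 3.881 0.011 4.887
v 2.482 -0.72 -2.132
v 1.92 -0.231 -1.103
v 2.804 0.034 -2.314
v 2.243 0.523 -1.285
v 3.697 -1.043 -1.315
v 3.136 -0.554 -0.286
v 4.02 -0.289 -1.497
v 3.458 0.2 -0.468
v 1.313 1.036 2.774
v 1.98 1.166 2.979
v 1.347 -0.296 3.506
v 1.71 1.327 3.285
v 1.288 1.377 3.395
v 0.876 1.297 3.269
v 0.63 1.116 2.953
v 0.645 0.905 2.568
v 0.915 0.744 2.262
v 1.337 0.694 2.152
v 1.749 0.774 2.278
v 1.995 0.955 2.594
f 2 1 5
f 2 5 3
f 3 5 6
f 3 6 4
f 5 1 7
f 5 7 6
f 6 7 8
f 6 8 4
f 7 1 9
f 7 9 8
f 8 9 10
f 8 10 4
f 9 1 11
f 9 11 10
f 10 11 12
f 10 12 4
f 11 1 13
f 11 13 12
f 12 13 14
f 12 14 4
f 13 1 15
f 13 15 14
f 14 15 16
f 14 16 4
f 15 1 17
f 15 17 16
f 16 17 18
f 16 18 4
f 17 1 19
f 17 19 18
f 18 19 20
f 18 20 4
f 19 1 21
f 19 21 20
f 20 21 22
f 20 22 4
f 21 1 23
f 21 23 22
f 22 23 24
f 22 24 4
f 23 1 25
f 23 25 24
f 24 25 26
f 24 26 4
f 25 1 27
f 25 27 26
f 26 27 28
f 26 28 4
f 27 1 2
f 27 2 28
f 28 2 3
f 28 3 4
f 30 32 29
f 33 30 29
f 29 32 31
f 31 33 29
f 30 36 32
f 34 30 33
f 34 36 30
f 32 36 31
f 35 33 31
f 31 36 35
f 35 34 33
f 36 34 35
f 38 37 40
f 38 40 39
f 40 37 41
f 40 41 39
f 41 37 42
f 41 42 39
f 42 37 43
f 42 43 39
f 43 37 44
f 43 44 39
f 44 37 45
f 44 45 39
f 45 37 46
f 45 46 39
f 46 37 47
f 46 47 39
f 47 37 48
f 47 48 39
f 48 37 38
f 48 38 39



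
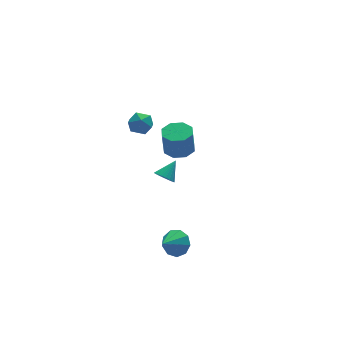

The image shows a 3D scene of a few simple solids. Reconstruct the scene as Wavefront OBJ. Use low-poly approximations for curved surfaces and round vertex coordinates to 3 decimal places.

v 2.047 1.55 -2.311
v 2.268 1.932 -2.76
v 2.913 1.99 -1.509
v 2.086 2.082 -2.646
v 1.898 2.14 -2.474
v 1.735 2.096 -2.273
v 1.626 1.958 -2.08
v 1.589 1.749 -1.926
v 1.632 1.505 -1.838
v 1.747 1.27 -1.833
v 1.913 1.083 -1.91
v 2.102 0.976 -2.056
v 2.282 0.969 -2.247
v 2.421 1.062 -2.448
v 2.496 1.24 -2.626
v 2.492 1.471 -2.749
v 2.412 1.716 -2.797
v 0.56 2.692 2.162
v 1.054 2.451 1.596
v 0.766 1.609 2.804
v 1.26 1.368 2.238
v 1.46 1.97 2.706
v 1.333 2.64 2.309
v 0.487 1.42 2.091
v 0.36 2.09 1.694
v 1.008 1.665 1.552
v 1.61 2.004 1.932
v 0.21 2.056 2.468
v 0.812 2.395 2.848
v 4.015 4.003 -2.349
v 4.657 3.359 -2.322
v 4.488 3.254 -0.765
v 3.845 3.897 -0.791
v 4.919 4 -2.25
v 4.75 3.895 -0.693
v 4.651 4.643 -2.236
v 4.482 4.538 -0.679
v 4.01 4.911 -2.288
v 3.841 4.805 -0.73
v 3.372 4.646 -2.375
v 3.203 4.541 -0.818
v 3.11 4.005 -2.447
v 2.941 3.9 -0.89
v 3.378 3.362 -2.461
v 3.209 3.257 -0.904
v 4.019 3.095 -2.41
v 3.85 2.989 -0.852
v 0.636 -3.169 -3.518
v 1.21 -3.392 -2.932
v -0.396 -3.731 -2.722
v 1.007 -2.86 -2.818
v 0.631 -2.471 -3.032
v 0.257 -2.409 -3.473
v 0.061 -2.703 -3.935
v 0.134 -3.214 -4.202
v 0.442 -3.704 -4.149
v 0.841 -3.944 -3.8
v 1.144 -3.821 -3.319
f 2 1 4
f 2 4 3
f 4 1 5
f 4 5 3
f 5 1 6
f 5 6 3
f 6 1 7
f 6 7 3
f 7 1 8
f 7 8 3
f 8 1 9
f 8 9 3
f 9 1 10
f 9 10 3
f 10 1 11
f 10 11 3
f 11 1 12
f 11 12 3
f 12 1 13
f 12 13 3
f 13 1 14
f 13 14 3
f 14 1 15
f 14 15 3
f 15 1 16
f 15 16 3
f 16 1 17
f 16 17 3
f 17 1 2
f 17 2 3
f 18 29 23
f 18 23 19
f 18 19 25
f 18 25 28
f 18 28 29
f 19 23 27
f 23 29 22
f 29 28 20
f 28 25 24
f 25 19 26
f 21 27 22
f 21 22 20
f 21 20 24
f 21 24 26
f 21 26 27
f 22 27 23
f 20 22 29
f 24 20 28
f 26 24 25
f 27 26 19
f 31 30 34
f 31 34 32
f 32 34 35
f 32 35 33
f 34 30 36
f 34 36 35
f 35 36 37
f 35 37 33
f 36 30 38
f 36 38 37
f 37 38 39
f 37 39 33
f 38 30 40
f 38 40 39
f 39 40 41
f 39 41 33
f 40 30 42
f 40 42 41
f 41 42 43
f 41 43 33
f 42 30 44
f 42 44 43
f 43 44 45
f 43 45 33
f 44 30 46
f 44 46 45
f 45 46 47
f 45 47 33
f 46 30 31
f 46 31 47
f 47 31 32
f 47 32 33
f 49 48 51
f 49 51 50
f 51 48 52
f 51 52 50
f 52 48 53
f 52 53 50
f 53 48 54
f 53 54 50
f 54 48 55
f 54 55 50
f 55 48 56
f 55 56 50
f 56 48 57
f 56 57 50
f 57 48 58
f 57 58 50
f 58 48 49
f 58 49 50



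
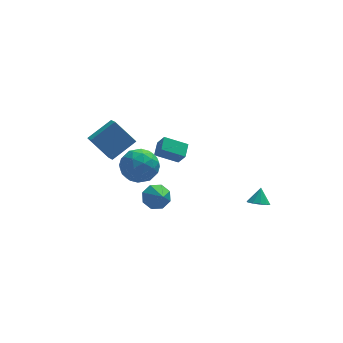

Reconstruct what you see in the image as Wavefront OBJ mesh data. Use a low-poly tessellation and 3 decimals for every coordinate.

v -1.732 -0.713 -0.465
v -1.367 -0.192 0.098
v -1.528 -1.927 0.525
v -2.011 -0.234 0.179
v -2.492 -0.557 -0.118
v -2.527 -0.971 -0.618
v -2.097 -1.234 -1.029
v -1.453 -1.192 -1.11
v -0.972 -0.869 -0.813
v -0.937 -0.455 -0.312
v 0.15 3.394 -1.084
v -1.215 3.601 -0.424
v 0.46 4.271 -0.716
v -0.904 4.477 -0.056
v 0.484 2.923 -0.244
v -0.88 3.129 0.416
v 0.795 3.799 0.124
v -0.57 4.006 0.784
v 3.654 -2.461 -0.252
v 4.041 -2.066 -0.612
v 3.886 -1.919 0.592
v 3.666 -1.907 -0.611
v 3.286 -1.959 -0.473
v 3.046 -2.203 -0.25
v 3.038 -2.545 -0.028
v 3.266 -2.855 0.108
v 3.641 -3.015 0.107
v 4.021 -2.963 -0.032
v 4.261 -2.719 -0.254
v 4.269 -2.376 -0.476
v -1.508 3.706 -0.093
v -0.998 2.927 -0.913
v -3.322 2.953 -0.507
v -2.812 2.174 -1.327
v -2.602 2.023 -0.113
v -1.48 2.488 0.142
v -2.84 3.392 -1.562
v -1.718 3.857 -1.307
v -1.821 2.733 -1.821
v -1.674 1.887 -0.926
v -2.646 3.993 -0.494
v -2.499 3.147 0.401
v -1.093 3.383 -0.467
v -3.227 2.497 -0.953
v -3.103 2.408 -0.24
v -2.803 1.951 -0.722
v -1.377 3.125 0.153
v -1.077 2.667 -0.329
v -2.02 2.135 0.142
v -3.243 3.213 -1.091
v -2.943 2.755 -1.573
v -1.517 3.929 -0.698
v -1.217 3.472 -1.18
v -2.3 3.745 -1.562
v -1.277 2.811 -1.483
v -2.344 2.368 -1.726
v -2.36 3.084 -1.864
v -1.701 3.357 -1.714
v -1.191 2.313 -0.956
v -2.258 1.871 -1.199
v -2.134 1.782 -0.486
v -1.475 2.055 -0.336
v -1.675 2.199 -1.49
v -2.062 4.009 -0.221
v -3.129 3.567 -0.464
v -2.845 3.825 -1.084
v -2.186 4.098 -0.934
v -1.976 3.512 0.306
v -3.043 3.069 0.063
v -2.619 2.523 0.294
v -1.96 2.796 0.444
v -2.645 3.681 0.07
v -4.956 2.143 2.54
v -3.516 2.83 3.394
v -5.074 3.044 2.013
v -3.633 3.731 2.867
v -3.867 1.509 1.213
v -2.426 2.196 2.067
v -3.984 2.41 0.686
v -2.544 3.097 1.54
f 2 1 4
f 2 4 3
f 4 1 5
f 4 5 3
f 5 1 6
f 5 6 3
f 6 1 7
f 6 7 3
f 7 1 8
f 7 8 3
f 8 1 9
f 8 9 3
f 9 1 10
f 9 10 3
f 10 1 2
f 10 2 3
f 12 14 11
f 15 12 11
f 11 14 13
f 13 15 11
f 12 18 14
f 16 12 15
f 16 18 12
f 14 18 13
f 17 15 13
f 13 18 17
f 17 16 15
f 18 16 17
f 20 19 22
f 20 22 21
f 22 19 23
f 22 23 21
f 23 19 24
f 23 24 21
f 24 19 25
f 24 25 21
f 25 19 26
f 25 26 21
f 26 19 27
f 26 27 21
f 27 19 28
f 27 28 21
f 28 19 29
f 28 29 21
f 29 19 30
f 29 30 21
f 30 19 20
f 30 20 21
f 31 68 47
f 68 42 71
f 47 71 36
f 68 71 47
f 31 47 43
f 47 36 48
f 43 48 32
f 47 48 43
f 31 43 52
f 43 32 53
f 52 53 38
f 43 53 52
f 31 52 64
f 52 38 67
f 64 67 41
f 52 67 64
f 31 64 68
f 64 41 72
f 68 72 42
f 64 72 68
f 32 48 59
f 48 36 62
f 59 62 40
f 48 62 59
f 36 71 49
f 71 42 70
f 49 70 35
f 71 70 49
f 42 72 69
f 72 41 65
f 69 65 33
f 72 65 69
f 41 67 66
f 67 38 54
f 66 54 37
f 67 54 66
f 38 53 58
f 53 32 55
f 58 55 39
f 53 55 58
f 34 60 46
f 60 40 61
f 46 61 35
f 60 61 46
f 34 46 44
f 46 35 45
f 44 45 33
f 46 45 44
f 34 44 51
f 44 33 50
f 51 50 37
f 44 50 51
f 34 51 56
f 51 37 57
f 56 57 39
f 51 57 56
f 34 56 60
f 56 39 63
f 60 63 40
f 56 63 60
f 35 61 49
f 61 40 62
f 49 62 36
f 61 62 49
f 33 45 69
f 45 35 70
f 69 70 42
f 45 70 69
f 37 50 66
f 50 33 65
f 66 65 41
f 50 65 66
f 39 57 58
f 57 37 54
f 58 54 38
f 57 54 58
f 40 63 59
f 63 39 55
f 59 55 32
f 63 55 59
f 74 76 73
f 77 74 73
f 73 76 75
f 75 77 73
f 74 80 76
f 78 74 77
f 78 80 74
f 76 80 75
f 79 77 75
f 75 80 79
f 79 78 77
f 80 78 79



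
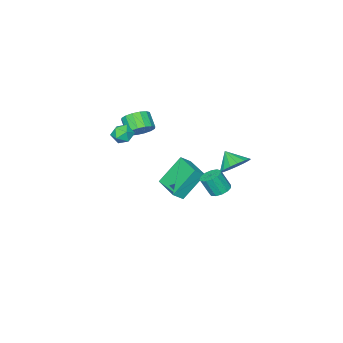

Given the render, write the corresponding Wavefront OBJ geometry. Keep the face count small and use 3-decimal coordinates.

v -3.702 -1.779 -3.362
v -3.092 -1.972 -2.834
v -3.13 0.012 -3.367
v -2.52 -0.181 -2.839
v -2.4 -2.199 -5.021
v -1.79 -2.392 -4.493
v -1.828 -0.408 -5.026
v -1.218 -0.601 -4.498
v 1.246 -0.97 1.488
v 1.849 -0.827 1.131
v 1.611 -2.053 1.669
v 2.214 -1.91 1.312
v 2.095 -1.607 1.949
v 1.87 -0.938 1.837
v 1.59 -1.942 0.963
v 1.365 -1.273 0.851
v 2.062 -1.428 0.806
v 2.374 -1.221 1.416
v 1.086 -1.659 1.384
v 1.398 -1.452 1.994
v -0.323 4.088 -1.368
v 0.263 4.357 -1.447
v 0.61 3.921 -0.35
v 0.023 3.652 -0.272
v 0.055 4.609 -1.281
v 0.402 4.173 -0.184
v -0.273 4.695 -1.143
v 0.074 4.26 -0.046
v -0.617 4.589 -1.077
v -0.27 4.153 0.02
v -0.868 4.324 -1.103
v -0.521 3.888 -0.006
v -0.946 3.983 -1.213
v -0.599 3.548 -0.116
v -0.826 3.676 -1.373
v -0.48 3.24 -0.276
v -0.547 3.5 -1.531
v -0.201 3.064 -0.435
v -0.197 3.51 -1.638
v 0.15 3.074 -0.541
v 0.113 3.704 -1.659
v 0.46 3.268 -0.562
v 0.285 4.019 -1.588
v 0.631 3.584 -0.491
v -1.282 4.215 0.177
v -0.879 4.796 0.827
v -1.318 3.385 0.943
v -1.33 4.866 0.881
v -1.77 4.787 0.774
v -2.098 4.577 0.531
v -2.239 4.284 0.206
v -2.161 3.975 -0.125
v -1.881 3.721 -0.387
v -1.464 3.581 -0.52
v -1.006 3.586 -0.493
v -0.61 3.735 -0.312
v -0.369 3.994 -0.02
v -0.336 4.304 0.318
v -0.521 4.593 0.623
v -0.976 -2.97 -0.178
v -0.171 -3.242 -0.136
v -0.48 -4.042 0.599
v -1.284 -3.77 0.558
v -0.205 -2.938 0.18
v -0.514 -3.738 0.916
v -0.446 -2.643 0.401
v -0.754 -3.443 1.136
v -0.828 -2.435 0.466
v -1.137 -3.235 1.202
v -1.25 -2.371 0.359
v -1.559 -3.171 1.095
v -1.598 -2.467 0.108
v -1.907 -3.267 0.844
v -1.78 -2.698 -0.219
v -2.089 -3.498 0.516
v -1.746 -3.002 -0.536
v -2.055 -3.802 0.2
v -1.506 -3.297 -0.756
v -1.814 -4.097 -0.021
v -1.123 -3.505 -0.822
v -1.432 -4.305 -0.086
v -0.701 -3.569 -0.715
v -1.01 -4.369 0.021
v -0.353 -3.473 -0.464
v -0.662 -4.273 0.272
f 2 4 1
f 5 2 1
f 1 4 3
f 3 5 1
f 2 8 4
f 6 2 5
f 6 8 2
f 4 8 3
f 7 5 3
f 3 8 7
f 7 6 5
f 8 6 7
f 9 20 14
f 9 14 10
f 9 10 16
f 9 16 19
f 9 19 20
f 10 14 18
f 14 20 13
f 20 19 11
f 19 16 15
f 16 10 17
f 12 18 13
f 12 13 11
f 12 11 15
f 12 15 17
f 12 17 18
f 13 18 14
f 11 13 20
f 15 11 19
f 17 15 16
f 18 17 10
f 22 21 25
f 22 25 23
f 23 25 26
f 23 26 24
f 25 21 27
f 25 27 26
f 26 27 28
f 26 28 24
f 27 21 29
f 27 29 28
f 28 29 30
f 28 30 24
f 29 21 31
f 29 31 30
f 30 31 32
f 30 32 24
f 31 21 33
f 31 33 32
f 32 33 34
f 32 34 24
f 33 21 35
f 33 35 34
f 34 35 36
f 34 36 24
f 35 21 37
f 35 37 36
f 36 37 38
f 36 38 24
f 37 21 39
f 37 39 38
f 38 39 40
f 38 40 24
f 39 21 41
f 39 41 40
f 40 41 42
f 40 42 24
f 41 21 43
f 41 43 42
f 42 43 44
f 42 44 24
f 43 21 22
f 43 22 44
f 44 22 23
f 44 23 24
f 46 45 48
f 46 48 47
f 48 45 49
f 48 49 47
f 49 45 50
f 49 50 47
f 50 45 51
f 50 51 47
f 51 45 52
f 51 52 47
f 52 45 53
f 52 53 47
f 53 45 54
f 53 54 47
f 54 45 55
f 54 55 47
f 55 45 56
f 55 56 47
f 56 45 57
f 56 57 47
f 57 45 58
f 57 58 47
f 58 45 59
f 58 59 47
f 59 45 46
f 59 46 47
f 61 60 64
f 61 64 62
f 62 64 65
f 62 65 63
f 64 60 66
f 64 66 65
f 65 66 67
f 65 67 63
f 66 60 68
f 66 68 67
f 67 68 69
f 67 69 63
f 68 60 70
f 68 70 69
f 69 70 71
f 69 71 63
f 70 60 72
f 70 72 71
f 71 72 73
f 71 73 63
f 72 60 74
f 72 74 73
f 73 74 75
f 73 75 63
f 74 60 76
f 74 76 75
f 75 76 77
f 75 77 63
f 76 60 78
f 76 78 77
f 77 78 79
f 77 79 63
f 78 60 80
f 78 80 79
f 79 80 81
f 79 81 63
f 80 60 82
f 80 82 81
f 81 82 83
f 81 83 63
f 82 60 84
f 82 84 83
f 83 84 85
f 83 85 63
f 84 60 61
f 84 61 85
f 85 61 62
f 85 62 63



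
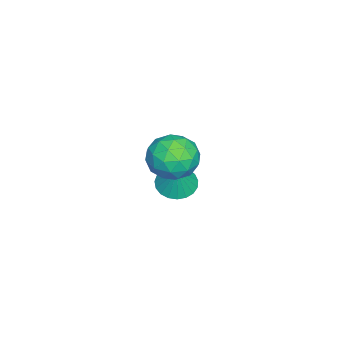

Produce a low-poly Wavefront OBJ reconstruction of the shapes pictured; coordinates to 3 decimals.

v -2.311 -0.58 -4.568
v -1.472 -0.301 -5.034
v -1.649 -0.34 -3.232
v -1.675 0.061 -4.998
v -1.988 0.311 -4.888
v -2.357 0.407 -4.722
v -2.718 0.333 -4.53
v -3.009 0.101 -4.344
v -3.179 -0.249 -4.197
v -3.199 -0.656 -4.114
v -3.066 -1.05 -4.11
v -2.802 -1.362 -4.184
v -2.453 -1.539 -4.326
v -2.08 -1.551 -4.509
v -1.747 -1.394 -4.702
v -1.511 -1.097 -4.872
v -1.414 -0.71 -4.989
v 2.38 1.679 0.524
v 3.102 1.671 1.533
v 2.158 -0.311 0.667
v 2.88 -0.319 1.676
v 1.752 0.197 1.724
v 1.89 1.427 1.635
v 3.37 -0.067 0.565
v 3.508 1.163 0.476
v 3.714 0.592 1.558
v 2.714 0.755 2.275
v 2.546 0.605 -0.075
v 1.546 0.768 0.642
v 2.761 1.85 1.016
v 2.499 -0.49 1.184
v 1.837 -0.186 1.212
v 2.261 -0.191 1.805
v 2.048 1.706 1.076
v 2.472 1.702 1.669
v 1.679 0.835 1.781
v 2.788 -0.342 0.531
v 3.212 -0.346 1.124
v 2.999 1.551 0.395
v 3.423 1.546 0.988
v 3.581 0.525 0.419
v 3.544 1.211 1.624
v 3.414 0.041 1.708
v 3.702 0.189 1.055
v 3.783 0.912 1.003
v 2.957 1.307 2.045
v 2.826 0.137 2.129
v 2.163 0.44 2.157
v 2.244 1.163 2.105
v 3.316 0.672 2.06
v 2.434 1.223 0.071
v 2.303 0.053 0.155
v 3.016 0.197 0.095
v 3.097 0.92 0.043
v 1.846 1.319 0.492
v 1.716 0.149 0.576
v 1.477 0.448 1.197
v 1.558 1.171 1.145
v 1.944 0.688 0.14
f 2 1 4
f 2 4 3
f 4 1 5
f 4 5 3
f 5 1 6
f 5 6 3
f 6 1 7
f 6 7 3
f 7 1 8
f 7 8 3
f 8 1 9
f 8 9 3
f 9 1 10
f 9 10 3
f 10 1 11
f 10 11 3
f 11 1 12
f 11 12 3
f 12 1 13
f 12 13 3
f 13 1 14
f 13 14 3
f 14 1 15
f 14 15 3
f 15 1 16
f 15 16 3
f 16 1 17
f 16 17 3
f 17 1 2
f 17 2 3
f 18 55 34
f 55 29 58
f 34 58 23
f 55 58 34
f 18 34 30
f 34 23 35
f 30 35 19
f 34 35 30
f 18 30 39
f 30 19 40
f 39 40 25
f 30 40 39
f 18 39 51
f 39 25 54
f 51 54 28
f 39 54 51
f 18 51 55
f 51 28 59
f 55 59 29
f 51 59 55
f 19 35 46
f 35 23 49
f 46 49 27
f 35 49 46
f 23 58 36
f 58 29 57
f 36 57 22
f 58 57 36
f 29 59 56
f 59 28 52
f 56 52 20
f 59 52 56
f 28 54 53
f 54 25 41
f 53 41 24
f 54 41 53
f 25 40 45
f 40 19 42
f 45 42 26
f 40 42 45
f 21 47 33
f 47 27 48
f 33 48 22
f 47 48 33
f 21 33 31
f 33 22 32
f 31 32 20
f 33 32 31
f 21 31 38
f 31 20 37
f 38 37 24
f 31 37 38
f 21 38 43
f 38 24 44
f 43 44 26
f 38 44 43
f 21 43 47
f 43 26 50
f 47 50 27
f 43 50 47
f 22 48 36
f 48 27 49
f 36 49 23
f 48 49 36
f 20 32 56
f 32 22 57
f 56 57 29
f 32 57 56
f 24 37 53
f 37 20 52
f 53 52 28
f 37 52 53
f 26 44 45
f 44 24 41
f 45 41 25
f 44 41 45
f 27 50 46
f 50 26 42
f 46 42 19
f 50 42 46



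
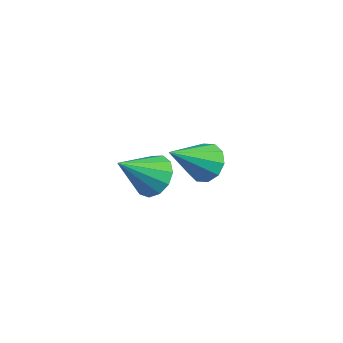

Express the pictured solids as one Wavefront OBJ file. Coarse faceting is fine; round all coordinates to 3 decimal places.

v 0.585 -1.23 2.695
v 0.908 -0.716 3.303
v -0.025 -2.35 3.965
v 0.456 -0.562 3.221
v 0.044 -0.621 2.972
v -0.196 -0.873 2.635
v -0.188 -1.239 2.317
v 0.065 -1.601 2.119
v 0.483 -1.846 2.103
v 0.933 -1.895 2.276
v 1.273 -1.733 2.581
v 1.394 -1.412 2.923
v 1.258 -1.032 3.192
v -0.363 2.836 -0.575
v 0.181 2.285 -0.926
v -0.877 1.364 0.935
v 0.442 2.564 -0.566
v 0.396 2.947 -0.209
v 0.059 3.287 0.008
v -0.439 3.455 0.003
v -0.908 3.386 -0.224
v -1.169 3.107 -0.584
v -1.122 2.725 -0.941
v -0.786 2.384 -1.158
v -0.288 2.217 -1.153
f 2 1 4
f 2 4 3
f 4 1 5
f 4 5 3
f 5 1 6
f 5 6 3
f 6 1 7
f 6 7 3
f 7 1 8
f 7 8 3
f 8 1 9
f 8 9 3
f 9 1 10
f 9 10 3
f 10 1 11
f 10 11 3
f 11 1 12
f 11 12 3
f 12 1 13
f 12 13 3
f 13 1 2
f 13 2 3
f 15 14 17
f 15 17 16
f 17 14 18
f 17 18 16
f 18 14 19
f 18 19 16
f 19 14 20
f 19 20 16
f 20 14 21
f 20 21 16
f 21 14 22
f 21 22 16
f 22 14 23
f 22 23 16
f 23 14 24
f 23 24 16
f 24 14 25
f 24 25 16
f 25 14 15
f 25 15 16



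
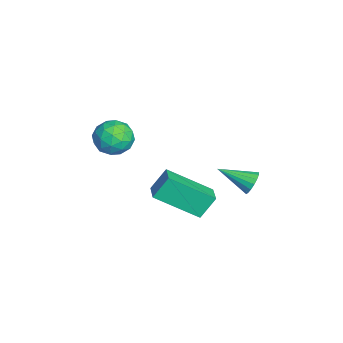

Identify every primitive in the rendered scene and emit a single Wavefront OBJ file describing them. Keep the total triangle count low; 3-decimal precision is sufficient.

v 1.078 2.962 0.653
v 1.414 2.703 0.272
v 0.762 1.618 1.287
v 1.583 2.761 0.479
v 1.635 2.865 0.725
v 1.561 2.991 0.955
v 1.376 3.111 1.116
v 1.122 3.196 1.171
v 0.859 3.228 1.107
v 0.646 3.199 0.939
v 0.532 3.116 0.705
v 0.543 2.997 0.46
v 0.677 2.871 0.258
v 0.903 2.765 0.148
v 1.169 2.705 0.152
v 2.286 -1.001 1.449
v 2.047 -0.399 2.351
v 2.406 0.774 0.297
v 2.167 1.376 1.198
v 3.173 -0.936 1.642
v 2.934 -0.334 2.543
v 3.293 0.839 0.489
v 3.054 1.441 1.391
v -0.969 -1.907 2.542
v -0.176 -1.549 2.39
v -0.384 -3.211 2.53
v 0.409 -2.853 2.378
v 0.015 -2.738 3.16
v -0.346 -1.932 3.168
v -0.214 -2.828 1.752
v -0.575 -2.022 1.76
v 0.291 -2.119 1.902
v 0.433 -2.063 2.772
v -0.993 -2.697 2.148
v -0.851 -2.641 3.018
v -0.624 -1.614 2.467
v 0.064 -3.146 2.453
v -0.168 -3.079 2.912
v 0.299 -2.869 2.823
v -0.724 -1.839 2.924
v -0.257 -1.629 2.835
v -0.145 -2.328 3.287
v -0.303 -3.131 2.085
v 0.164 -2.921 1.996
v -0.859 -1.891 2.097
v -0.392 -1.681 2.008
v -0.415 -2.432 1.633
v 0.117 -1.738 2.091
v 0.461 -2.505 2.084
v 0.094 -2.489 1.716
v -0.118 -2.016 1.721
v 0.2 -1.706 2.602
v 0.544 -2.472 2.595
v 0.313 -2.405 3.055
v 0.1 -1.931 3.059
v 0.475 -2.04 2.315
v -1.104 -2.288 2.325
v -0.76 -3.054 2.318
v -0.66 -2.829 1.861
v -0.873 -2.355 1.865
v -1.021 -2.255 2.836
v -0.677 -3.022 2.829
v -0.442 -2.744 3.199
v -0.654 -2.271 3.204
v -1.035 -2.72 2.605
f 2 1 4
f 2 4 3
f 4 1 5
f 4 5 3
f 5 1 6
f 5 6 3
f 6 1 7
f 6 7 3
f 7 1 8
f 7 8 3
f 8 1 9
f 8 9 3
f 9 1 10
f 9 10 3
f 10 1 11
f 10 11 3
f 11 1 12
f 11 12 3
f 12 1 13
f 12 13 3
f 13 1 14
f 13 14 3
f 14 1 15
f 14 15 3
f 15 1 2
f 15 2 3
f 17 19 16
f 20 17 16
f 16 19 18
f 18 20 16
f 17 23 19
f 21 17 20
f 21 23 17
f 19 23 18
f 22 20 18
f 18 23 22
f 22 21 20
f 23 21 22
f 24 61 40
f 61 35 64
f 40 64 29
f 61 64 40
f 24 40 36
f 40 29 41
f 36 41 25
f 40 41 36
f 24 36 45
f 36 25 46
f 45 46 31
f 36 46 45
f 24 45 57
f 45 31 60
f 57 60 34
f 45 60 57
f 24 57 61
f 57 34 65
f 61 65 35
f 57 65 61
f 25 41 52
f 41 29 55
f 52 55 33
f 41 55 52
f 29 64 42
f 64 35 63
f 42 63 28
f 64 63 42
f 35 65 62
f 65 34 58
f 62 58 26
f 65 58 62
f 34 60 59
f 60 31 47
f 59 47 30
f 60 47 59
f 31 46 51
f 46 25 48
f 51 48 32
f 46 48 51
f 27 53 39
f 53 33 54
f 39 54 28
f 53 54 39
f 27 39 37
f 39 28 38
f 37 38 26
f 39 38 37
f 27 37 44
f 37 26 43
f 44 43 30
f 37 43 44
f 27 44 49
f 44 30 50
f 49 50 32
f 44 50 49
f 27 49 53
f 49 32 56
f 53 56 33
f 49 56 53
f 28 54 42
f 54 33 55
f 42 55 29
f 54 55 42
f 26 38 62
f 38 28 63
f 62 63 35
f 38 63 62
f 30 43 59
f 43 26 58
f 59 58 34
f 43 58 59
f 32 50 51
f 50 30 47
f 51 47 31
f 50 47 51
f 33 56 52
f 56 32 48
f 52 48 25
f 56 48 52



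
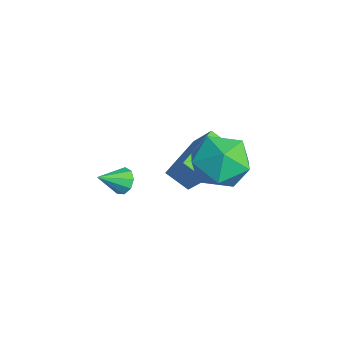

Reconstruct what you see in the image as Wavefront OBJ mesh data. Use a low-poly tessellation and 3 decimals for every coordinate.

v -2.294 2.3 -1.204
v -1.357 2.649 0.109
v -3.455 3.848 -0.787
v -2.519 4.197 0.526
v -1.641 2.963 -1.846
v -0.705 3.312 -0.533
v -2.803 4.511 -1.429
v -1.866 4.86 -0.116
v 1.345 4.081 2.144
v 2.066 3.251 1.569
v 0.874 2.709 3.531
v 1.595 1.879 2.956
v 2.106 2.85 3.535
v 2.398 3.698 2.677
v 0.542 2.262 2.423
v 0.834 3.11 1.565
v 1.57 2.127 1.741
v 2.537 2.491 2.429
v 0.403 3.469 2.671
v 1.37 3.833 3.359
v -1.095 0.252 0.042
v -0.903 -0.039 -0.434
v -0.945 -0.752 0.718
v -0.592 0.135 -0.244
v -0.516 0.364 0.08
v -0.711 0.54 0.386
v -1.086 0.583 0.531
v -1.464 0.47 0.447
v -1.67 0.256 0.174
v -1.606 0.04 -0.161
v -1.303 -0.077 -0.401
f 2 4 1
f 5 2 1
f 1 4 3
f 3 5 1
f 2 8 4
f 6 2 5
f 6 8 2
f 4 8 3
f 7 5 3
f 3 8 7
f 7 6 5
f 8 6 7
f 9 20 14
f 9 14 10
f 9 10 16
f 9 16 19
f 9 19 20
f 10 14 18
f 14 20 13
f 20 19 11
f 19 16 15
f 16 10 17
f 12 18 13
f 12 13 11
f 12 11 15
f 12 15 17
f 12 17 18
f 13 18 14
f 11 13 20
f 15 11 19
f 17 15 16
f 18 17 10
f 22 21 24
f 22 24 23
f 24 21 25
f 24 25 23
f 25 21 26
f 25 26 23
f 26 21 27
f 26 27 23
f 27 21 28
f 27 28 23
f 28 21 29
f 28 29 23
f 29 21 30
f 29 30 23
f 30 21 31
f 30 31 23
f 31 21 22
f 31 22 23



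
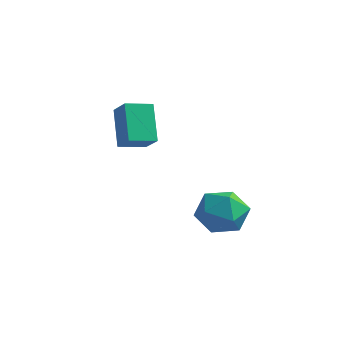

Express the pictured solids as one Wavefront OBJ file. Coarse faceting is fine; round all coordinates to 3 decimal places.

v -0.04 1.209 -2.903
v 0.541 0.358 -3.3
v -0.821 0.122 -1.72
v -0.24 -0.729 -2.117
v 0.27 0.075 -1.557
v 0.752 0.747 -2.288
v -1.032 -0.267 -2.732
v -0.55 0.405 -3.463
v -0.072 -0.554 -3.194
v 0.733 -0.342 -2.468
v -1.013 0.822 -2.552
v -0.208 1.034 -1.826
v -3.547 -1.456 0.553
v -4.308 -0.652 1.922
v -2.942 -0.546 0.355
v -3.703 0.257 1.724
v -2.757 -1.837 1.216
v -3.518 -1.034 2.585
v -2.152 -0.928 1.018
v -2.913 -0.124 2.387
f 1 12 6
f 1 6 2
f 1 2 8
f 1 8 11
f 1 11 12
f 2 6 10
f 6 12 5
f 12 11 3
f 11 8 7
f 8 2 9
f 4 10 5
f 4 5 3
f 4 3 7
f 4 7 9
f 4 9 10
f 5 10 6
f 3 5 12
f 7 3 11
f 9 7 8
f 10 9 2
f 14 16 13
f 17 14 13
f 13 16 15
f 15 17 13
f 14 20 16
f 18 14 17
f 18 20 14
f 16 20 15
f 19 17 15
f 15 20 19
f 19 18 17
f 20 18 19



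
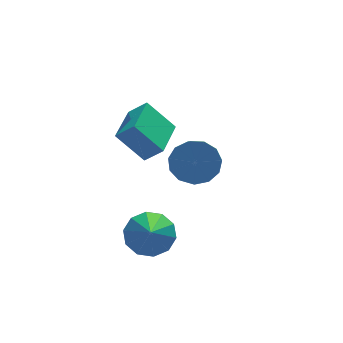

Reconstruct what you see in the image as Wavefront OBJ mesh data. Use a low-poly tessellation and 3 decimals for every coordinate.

v -4.161 -1.312 -0.089
v -3.594 -1.667 0.542
v -3.267 0.099 -0.097
v -2.7 -0.257 0.534
v -3.3 -1.863 -1.174
v -2.733 -2.219 -0.543
v -2.406 -0.453 -1.182
v -1.839 -0.808 -0.551
v -3.511 -3.102 -4.09
v -2.929 -2.686 -3.512
v -3.889 -4.438 -2.75
v -3.445 -2.461 -3.433
v -3.986 -2.481 -3.606
v -4.346 -2.738 -3.963
v -4.387 -3.134 -4.369
v -4.093 -3.518 -4.669
v -3.577 -3.743 -4.747
v -3.035 -3.723 -4.575
v -2.675 -3.466 -4.217
v -2.635 -3.07 -3.811
v -0.646 0.747 -4.019
v -0.176 1.196 -3.34
v -0.583 -0.218 -2.122
v -1.054 -0.667 -2.801
v -0.677 1.365 -3.311
v -1.084 -0.049 -2.094
v -1.168 1.338 -3.507
v -1.576 -0.076 -2.29
v -1.494 1.123 -3.865
v -1.901 -0.291 -2.648
v -1.55 0.789 -4.272
v -1.958 -0.625 -3.055
v -1.32 0.442 -4.599
v -1.727 -0.973 -3.382
v -0.875 0.191 -4.741
v -1.283 -1.223 -3.524
v -0.358 0.117 -4.654
v -0.766 -1.297 -3.437
v 0.067 0.243 -4.365
v -0.34 -1.171 -3.148
v 0.267 0.529 -3.966
v -0.141 -0.885 -2.749
v 0.176 0.884 -3.584
v -0.232 -0.53 -2.367
f 2 4 1
f 5 2 1
f 1 4 3
f 3 5 1
f 2 8 4
f 6 2 5
f 6 8 2
f 4 8 3
f 7 5 3
f 3 8 7
f 7 6 5
f 8 6 7
f 10 9 12
f 10 12 11
f 12 9 13
f 12 13 11
f 13 9 14
f 13 14 11
f 14 9 15
f 14 15 11
f 15 9 16
f 15 16 11
f 16 9 17
f 16 17 11
f 17 9 18
f 17 18 11
f 18 9 19
f 18 19 11
f 19 9 20
f 19 20 11
f 20 9 10
f 20 10 11
f 22 21 25
f 22 25 23
f 23 25 26
f 23 26 24
f 25 21 27
f 25 27 26
f 26 27 28
f 26 28 24
f 27 21 29
f 27 29 28
f 28 29 30
f 28 30 24
f 29 21 31
f 29 31 30
f 30 31 32
f 30 32 24
f 31 21 33
f 31 33 32
f 32 33 34
f 32 34 24
f 33 21 35
f 33 35 34
f 34 35 36
f 34 36 24
f 35 21 37
f 35 37 36
f 36 37 38
f 36 38 24
f 37 21 39
f 37 39 38
f 38 39 40
f 38 40 24
f 39 21 41
f 39 41 40
f 40 41 42
f 40 42 24
f 41 21 43
f 41 43 42
f 42 43 44
f 42 44 24
f 43 21 22
f 43 22 44
f 44 22 23
f 44 23 24



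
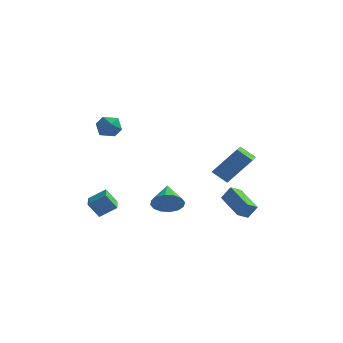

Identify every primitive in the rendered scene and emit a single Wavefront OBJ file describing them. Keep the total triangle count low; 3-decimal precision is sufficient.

v 2.798 0.322 -0.808
v 1.888 0.412 -0.111
v 2.712 1.669 -1.095
v 1.802 1.759 -0.397
v 4.118 0.761 0.857
v 3.208 0.851 1.555
v 4.032 2.108 0.571
v 3.122 2.198 1.268
v -0.282 -1.002 -2.202
v 0.181 -1.307 -1.407
v -0.658 0.422 -1.438
v 0.531 -1.069 -1.678
v 0.663 -0.814 -2.089
v 0.541 -0.609 -2.531
v 0.199 -0.509 -2.885
v -0.272 -0.541 -3.056
v -0.745 -0.697 -2.998
v -1.095 -0.935 -2.727
v -1.227 -1.191 -2.316
v -1.105 -1.396 -1.874
v -0.763 -1.496 -1.52
v -0.292 -1.463 -1.349
v -4.04 -0.011 2.806
v -3.252 0.024 3.127
v -4.208 -1.264 3.353
v -3.42 -1.229 3.674
v -4.03 -0.723 3.986
v -3.926 0.052 3.647
v -3.534 -1.292 2.833
v -3.43 -0.517 2.494
v -2.939 -0.768 3.144
v -3.246 -0.416 3.856
v -4.214 -0.824 2.624
v -4.521 -0.472 3.336
v 4.211 -0.727 -2.937
v 3.726 -1.261 -2.547
v 2.95 0.81 -2.399
v 2.465 0.276 -2.009
v 4.715 -0.596 -2.131
v 4.23 -1.13 -1.741
v 3.454 0.941 -1.593
v 2.969 0.407 -1.203
v -4.222 -3.24 -1.754
v -3.281 -2.94 -1.089
v -4.556 -2.037 -1.824
v -3.615 -1.738 -1.159
v -3.605 -3.122 -2.681
v -2.664 -2.823 -2.016
v -3.939 -1.92 -2.751
v -2.998 -1.62 -2.086
f 2 4 1
f 5 2 1
f 1 4 3
f 3 5 1
f 2 8 4
f 6 2 5
f 6 8 2
f 4 8 3
f 7 5 3
f 3 8 7
f 7 6 5
f 8 6 7
f 10 9 12
f 10 12 11
f 12 9 13
f 12 13 11
f 13 9 14
f 13 14 11
f 14 9 15
f 14 15 11
f 15 9 16
f 15 16 11
f 16 9 17
f 16 17 11
f 17 9 18
f 17 18 11
f 18 9 19
f 18 19 11
f 19 9 20
f 19 20 11
f 20 9 21
f 20 21 11
f 21 9 22
f 21 22 11
f 22 9 10
f 22 10 11
f 23 34 28
f 23 28 24
f 23 24 30
f 23 30 33
f 23 33 34
f 24 28 32
f 28 34 27
f 34 33 25
f 33 30 29
f 30 24 31
f 26 32 27
f 26 27 25
f 26 25 29
f 26 29 31
f 26 31 32
f 27 32 28
f 25 27 34
f 29 25 33
f 31 29 30
f 32 31 24
f 36 38 35
f 39 36 35
f 35 38 37
f 37 39 35
f 36 42 38
f 40 36 39
f 40 42 36
f 38 42 37
f 41 39 37
f 37 42 41
f 41 40 39
f 42 40 41
f 44 46 43
f 47 44 43
f 43 46 45
f 45 47 43
f 44 50 46
f 48 44 47
f 48 50 44
f 46 50 45
f 49 47 45
f 45 50 49
f 49 48 47
f 50 48 49



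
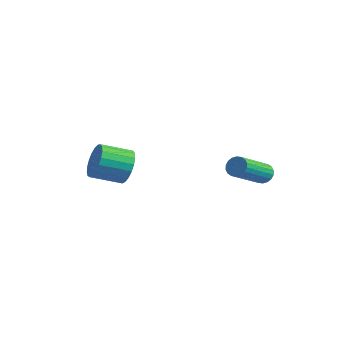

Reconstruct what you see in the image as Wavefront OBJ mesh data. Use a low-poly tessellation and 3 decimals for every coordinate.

v -2.058 -2.754 2.897
v -1.448 -2.746 3.663
v -2.091 -4.078 4.19
v -2.702 -4.086 3.423
v -1.766 -2.536 3.807
v -2.409 -3.868 4.333
v -2.135 -2.363 3.792
v -2.778 -3.695 4.319
v -2.491 -2.258 3.623
v -3.134 -3.59 4.15
v -2.772 -2.239 3.329
v -3.415 -3.571 3.855
v -2.929 -2.309 2.96
v -3.572 -3.641 3.486
v -2.936 -2.456 2.58
v -3.579 -3.788 3.106
v -2.792 -2.654 2.254
v -3.435 -3.986 2.78
v -2.52 -2.87 2.04
v -3.163 -4.202 2.566
v -2.169 -3.065 1.974
v -2.812 -4.397 2.5
v -1.798 -3.207 2.068
v -2.441 -4.539 2.594
v -1.473 -3.271 2.305
v -2.116 -4.603 2.831
v -1.249 -3.245 2.644
v -1.892 -4.577 3.17
v -1.165 -3.134 3.027
v -1.808 -4.466 3.553
v -1.235 -2.958 3.388
v -1.878 -4.29 3.914
v 3.004 1.007 3.26
v 3.439 1.247 3.54
v 3.771 -0.547 4.56
v 3.336 -0.787 4.28
v 3.241 1.296 3.691
v 3.572 -0.498 4.711
v 2.996 1.287 3.756
v 3.327 -0.506 4.776
v 2.752 1.224 3.723
v 3.084 -0.57 4.743
v 2.559 1.117 3.599
v 2.891 -0.677 4.618
v 2.454 0.989 3.407
v 2.785 -0.805 4.427
v 2.457 0.864 3.186
v 2.789 -0.93 4.206
v 2.569 0.767 2.98
v 2.901 -1.027 4
v 2.768 0.718 2.829
v 3.099 -1.076 3.849
v 3.013 0.726 2.764
v 3.344 -1.067 3.784
v 3.256 0.79 2.797
v 3.588 -1.004 3.817
v 3.449 0.897 2.922
v 3.781 -0.897 3.941
v 3.555 1.025 3.113
v 3.886 -0.769 4.133
v 3.551 1.15 3.334
v 3.883 -0.644 4.354
f 2 1 5
f 2 5 3
f 3 5 6
f 3 6 4
f 5 1 7
f 5 7 6
f 6 7 8
f 6 8 4
f 7 1 9
f 7 9 8
f 8 9 10
f 8 10 4
f 9 1 11
f 9 11 10
f 10 11 12
f 10 12 4
f 11 1 13
f 11 13 12
f 12 13 14
f 12 14 4
f 13 1 15
f 13 15 14
f 14 15 16
f 14 16 4
f 15 1 17
f 15 17 16
f 16 17 18
f 16 18 4
f 17 1 19
f 17 19 18
f 18 19 20
f 18 20 4
f 19 1 21
f 19 21 20
f 20 21 22
f 20 22 4
f 21 1 23
f 21 23 22
f 22 23 24
f 22 24 4
f 23 1 25
f 23 25 24
f 24 25 26
f 24 26 4
f 25 1 27
f 25 27 26
f 26 27 28
f 26 28 4
f 27 1 29
f 27 29 28
f 28 29 30
f 28 30 4
f 29 1 31
f 29 31 30
f 30 31 32
f 30 32 4
f 31 1 2
f 31 2 32
f 32 2 3
f 32 3 4
f 34 33 37
f 34 37 35
f 35 37 38
f 35 38 36
f 37 33 39
f 37 39 38
f 38 39 40
f 38 40 36
f 39 33 41
f 39 41 40
f 40 41 42
f 40 42 36
f 41 33 43
f 41 43 42
f 42 43 44
f 42 44 36
f 43 33 45
f 43 45 44
f 44 45 46
f 44 46 36
f 45 33 47
f 45 47 46
f 46 47 48
f 46 48 36
f 47 33 49
f 47 49 48
f 48 49 50
f 48 50 36
f 49 33 51
f 49 51 50
f 50 51 52
f 50 52 36
f 51 33 53
f 51 53 52
f 52 53 54
f 52 54 36
f 53 33 55
f 53 55 54
f 54 55 56
f 54 56 36
f 55 33 57
f 55 57 56
f 56 57 58
f 56 58 36
f 57 33 59
f 57 59 58
f 58 59 60
f 58 60 36
f 59 33 61
f 59 61 60
f 60 61 62
f 60 62 36
f 61 33 34
f 61 34 62
f 62 34 35
f 62 35 36

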